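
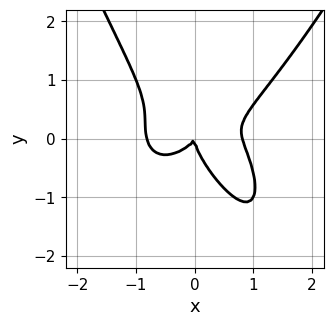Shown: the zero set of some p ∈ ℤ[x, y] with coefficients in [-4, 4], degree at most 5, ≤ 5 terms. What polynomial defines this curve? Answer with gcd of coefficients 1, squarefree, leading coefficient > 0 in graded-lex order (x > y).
3*x^4 - 3*x*y^2 - 3*y^3 - 2*x^2 + x*y

1. deg p = 4. A generic line meets the curve in up to 4 points.
2. From the visible intercepts: it crosses the y-axis at the gridline y = 0; it crosses the x-axis at the gridline x = 0.
3. Solving for integer coefficients yields p as stated.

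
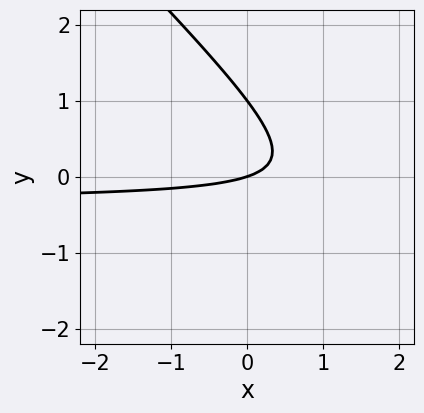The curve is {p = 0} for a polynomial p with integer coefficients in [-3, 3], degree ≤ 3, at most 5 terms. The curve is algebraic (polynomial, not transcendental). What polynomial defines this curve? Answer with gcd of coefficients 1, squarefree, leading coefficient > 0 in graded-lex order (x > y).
First, deg p = 2. The shape is more complex than any degree-1 curve.
Next, from the visible intercepts: among the integer gridlines, it crosses the y-axis at y ∈ {0, 1}; it meets the x-axis at x = 0 (among the integer gridlines).
Finally, solving for integer coefficients yields p as stated.

3*x*y + 3*y^2 + x - 3*y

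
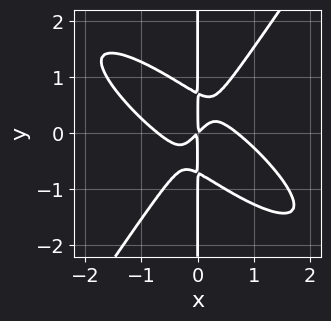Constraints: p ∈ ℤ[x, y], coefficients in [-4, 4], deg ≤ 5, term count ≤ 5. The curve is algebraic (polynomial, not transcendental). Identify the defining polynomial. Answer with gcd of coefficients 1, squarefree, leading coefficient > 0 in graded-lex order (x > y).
(a) The degree is 4 — a generic line meets the curve in up to 4 points.
(b) From the axis intercepts and sections: the visible y-axis segment lies entirely on the curve.
(c) Putting this together gives p.

2*x^4 + 3*x^3*y - 2*x*y^3 - x^2 + x*y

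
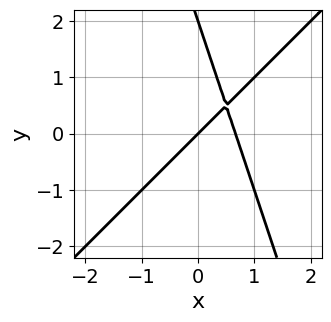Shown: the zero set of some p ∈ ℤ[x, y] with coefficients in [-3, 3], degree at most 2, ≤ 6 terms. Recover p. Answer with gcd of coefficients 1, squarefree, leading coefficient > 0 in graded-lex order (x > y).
3*x^2 - 2*x*y - y^2 - 2*x + 2*y

The degree is 2 — a generic line meets the curve in up to 2 points.
Against the integer gridlines: one x-axis crossing is at x = 0; the y-axis gridline crossings are at y ∈ {0, 2}.
Matching integer coefficients to the picture gives p.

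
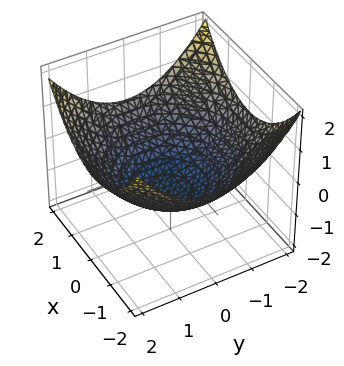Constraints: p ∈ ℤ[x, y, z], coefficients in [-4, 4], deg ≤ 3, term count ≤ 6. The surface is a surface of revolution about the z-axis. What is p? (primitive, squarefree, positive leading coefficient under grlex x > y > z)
x^2 + y^2 - 3*z - 3

First, degree: the shape is more complex than any degree-1 surface, so deg p = 2.
Next, symmetries: rotational symmetry about the z-axis ⇒ p depends on x, y only through x² + y².
Then, from the visible intercepts: one z-axis crossing is at z = -1; a circular section at z = 0 has radius between 1 and 2.
Finally, putting this together gives p.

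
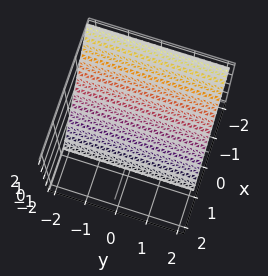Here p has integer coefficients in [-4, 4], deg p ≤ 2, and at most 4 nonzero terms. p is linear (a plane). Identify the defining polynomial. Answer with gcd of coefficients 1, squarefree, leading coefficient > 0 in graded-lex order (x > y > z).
1. Degree: every cross-section is a straight line — this is a plane, so deg p = 1.
2. From the axis intercepts and sections: it misses every integer gridline on the y-axis; it meets the z-axis at z = -1 (among the integer gridlines).
3. Putting this together gives p.

3*x + 2*z + 2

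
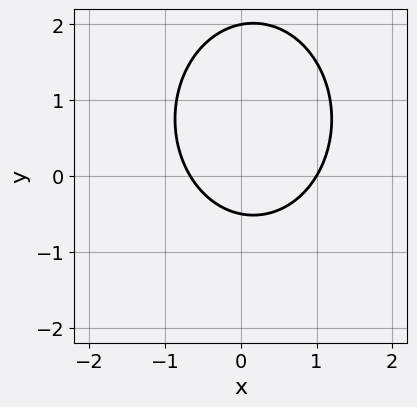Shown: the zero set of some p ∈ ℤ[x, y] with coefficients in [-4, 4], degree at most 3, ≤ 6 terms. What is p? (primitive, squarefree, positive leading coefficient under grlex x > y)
3*x^2 + 2*y^2 - x - 3*y - 2

(a) Degree: the shape is more complex than any degree-1 curve, so deg p = 2.
(b) Against the integer gridlines: one x-axis crossing is at x = 1; it crosses the y-axis at the gridline y = 2.
(c) These observations pin down the coefficients.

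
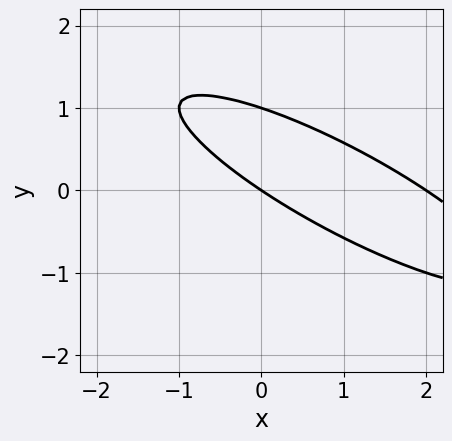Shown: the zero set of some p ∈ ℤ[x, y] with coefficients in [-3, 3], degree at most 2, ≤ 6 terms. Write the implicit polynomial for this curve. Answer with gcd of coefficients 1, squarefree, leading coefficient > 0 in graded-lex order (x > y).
x^2 + 3*x*y + 3*y^2 - 2*x - 3*y

(a) The degree is 2 — a generic line meets the curve in up to 2 points.
(b) From the visible intercepts: among the integer gridlines, it crosses the x-axis at x ∈ {0, 2}; the y-axis gridline crossings are at y ∈ {0, 1}.
(c) These observations pin down the coefficients.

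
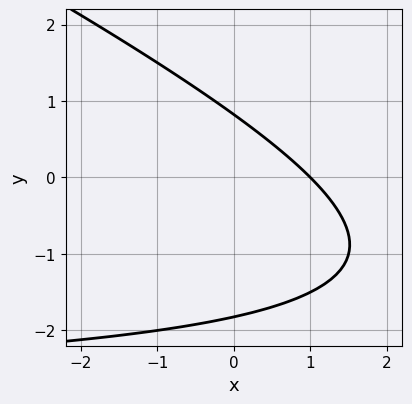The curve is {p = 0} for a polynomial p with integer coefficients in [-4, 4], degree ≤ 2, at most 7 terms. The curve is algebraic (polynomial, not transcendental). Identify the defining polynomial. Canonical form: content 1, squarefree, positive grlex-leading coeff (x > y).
x*y + 2*y^2 + 3*x + 2*y - 3

(a) Degree: no degree-1 curve has this shape, so deg p = 2.
(b) Observable constraints: it crosses the x-axis at the gridline x = 1.
(c) These observations pin down the coefficients.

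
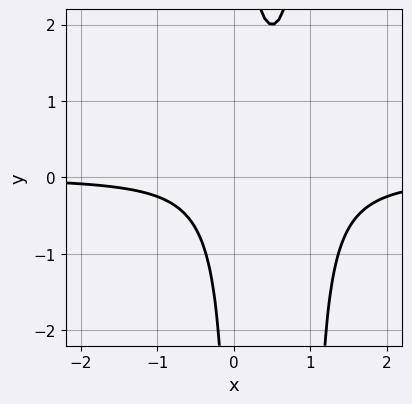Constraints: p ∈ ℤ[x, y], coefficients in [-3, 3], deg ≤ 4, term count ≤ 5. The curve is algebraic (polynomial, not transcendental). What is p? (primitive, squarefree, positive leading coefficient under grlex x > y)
2*x^2*y - 2*x*y + 1

1. deg p = 3. The shape is more complex than any degree-2 curve.
2. From the axis intercepts and sections: no y-intercept at any integer in the box; it misses every integer gridline on the x-axis.
3. The integer polynomial consistent with all of this is the stated p.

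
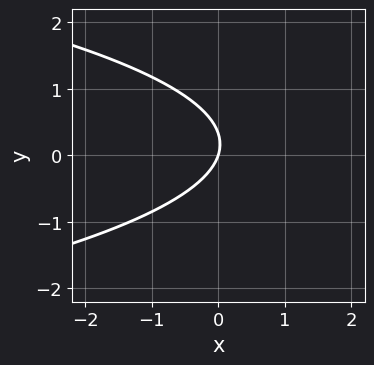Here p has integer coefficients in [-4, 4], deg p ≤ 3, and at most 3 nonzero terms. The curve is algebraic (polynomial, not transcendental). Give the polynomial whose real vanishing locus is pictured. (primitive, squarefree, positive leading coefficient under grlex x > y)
Degree: the shape is more complex than any degree-1 curve, so deg p = 2.
From the axis intercepts and sections: one y-axis crossing is at y = 0; it meets the x-axis at x = 0 (among the integer gridlines).
Together with the visible shape, these determine p as stated.

3*y^2 + 3*x - y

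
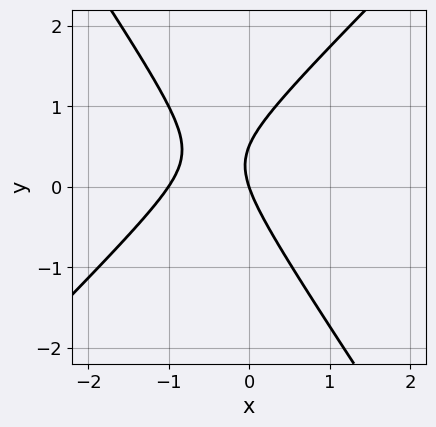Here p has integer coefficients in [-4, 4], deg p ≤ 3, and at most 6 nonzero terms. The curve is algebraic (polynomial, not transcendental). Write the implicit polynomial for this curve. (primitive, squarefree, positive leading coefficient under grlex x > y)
3*x^2 - x*y - 2*y^2 + 3*x + y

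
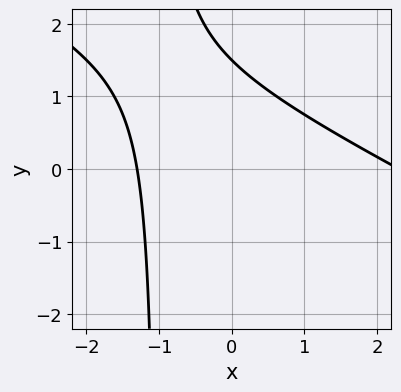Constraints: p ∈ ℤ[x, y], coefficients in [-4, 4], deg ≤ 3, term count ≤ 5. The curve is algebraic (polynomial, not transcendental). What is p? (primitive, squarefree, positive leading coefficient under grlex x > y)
First, degree: a generic line meets the curve in up to 2 points, so deg p = 2.
Finally, matching integer coefficients to the picture gives p.

x^2 + 2*x*y - x + 2*y - 3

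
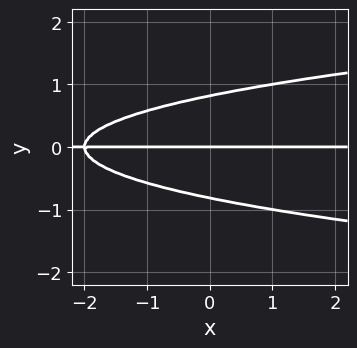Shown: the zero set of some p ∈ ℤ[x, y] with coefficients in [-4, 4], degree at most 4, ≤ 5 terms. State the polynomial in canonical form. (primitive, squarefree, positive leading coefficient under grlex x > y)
First, degree: the shape is more complex than any degree-2 curve, so deg p = 3.
Then, against the integer gridlines: one y-axis crossing is at y = 0; the visible x-axis segment lies entirely on the curve.
Finally, putting this together gives p.

3*y^3 - x*y - 2*y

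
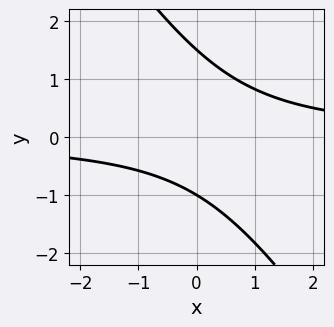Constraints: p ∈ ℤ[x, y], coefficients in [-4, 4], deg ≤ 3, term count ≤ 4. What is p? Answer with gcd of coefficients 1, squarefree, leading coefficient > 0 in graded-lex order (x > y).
3*x*y + 2*y^2 - y - 3

1. The degree is 2 — the shape is more complex than any degree-1 curve.
2. From the visible intercepts: it misses every integer gridline on the x-axis; it crosses the y-axis at the gridline y = -1.
3. Putting this together gives p.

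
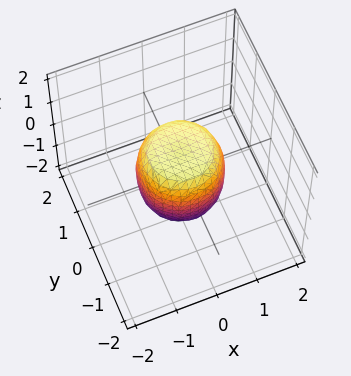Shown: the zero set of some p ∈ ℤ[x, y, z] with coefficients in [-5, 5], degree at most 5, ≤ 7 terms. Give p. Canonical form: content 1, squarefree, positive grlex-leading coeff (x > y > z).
(a) The degree is 4 — the shape is more complex than any degree-3 surface.
(b) Symmetries: rotational symmetry about the z-axis ⇒ p depends on x, y only through x² + y².
(c) From the axis intercepts and sections: the y-axis gridline crossings are at y ∈ {-1, 1}; a circular section at z = -1 has radius between 0 and 1; among the integer gridlines, it crosses the x-axis at x ∈ {-1, 1}.
(d) These observations pin down the coefficients.

2*x^4 + 4*x^2*y^2 + 2*y^4 - x^2 - y^2 + z^2 - 1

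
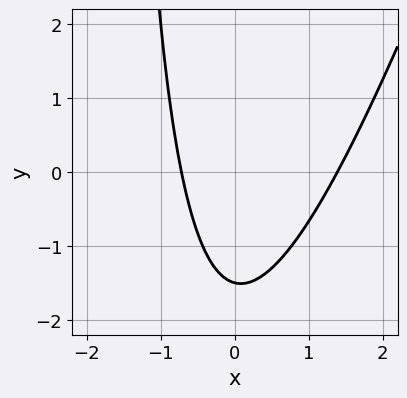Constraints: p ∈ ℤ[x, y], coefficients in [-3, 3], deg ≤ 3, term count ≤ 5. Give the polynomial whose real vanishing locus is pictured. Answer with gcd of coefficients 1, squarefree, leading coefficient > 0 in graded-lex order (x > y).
3*x^2 - x*y - 2*x - 2*y - 3

(a) Degree: the shape is more complex than any degree-1 curve, so deg p = 2.
(b) Solving for integer coefficients yields p as stated.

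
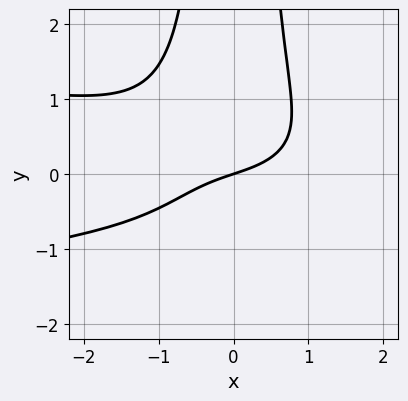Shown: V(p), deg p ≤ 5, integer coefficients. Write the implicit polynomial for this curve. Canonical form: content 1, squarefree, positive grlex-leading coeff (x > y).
1. Degree: the shape is more complex than any degree-3 curve, so deg p = 4.
2. Checking where it meets the axes: one x-axis crossing is at x = 0; it crosses the y-axis at the gridline y = 0.
3. Together with the visible shape, these determine p as stated.

3*x^2*y^2 + x^3 + x - 3*y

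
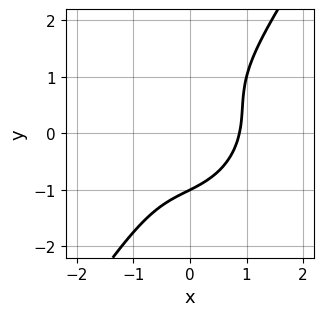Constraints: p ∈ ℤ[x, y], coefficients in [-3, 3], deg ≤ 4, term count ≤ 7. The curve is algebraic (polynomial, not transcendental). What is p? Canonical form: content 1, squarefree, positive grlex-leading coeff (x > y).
3*x^3 - 2*x^2*y + 3*x*y^2 - 2*y^3 - 2

Degree: a generic line meets the curve in up to 3 points, so deg p = 3.
Checking where it meets the axes: one y-axis crossing is at y = -1.
These observations pin down the coefficients.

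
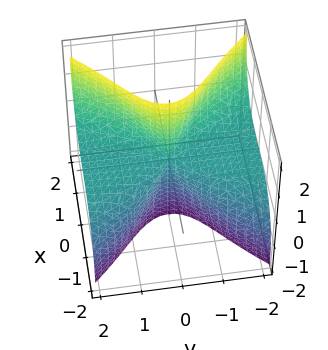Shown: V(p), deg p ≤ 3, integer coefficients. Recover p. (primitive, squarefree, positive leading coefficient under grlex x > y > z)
2*x^3 + 2*x*z^2 - 3*y^2*z

First, degree: a generic line meets the surface in up to 3 points, so deg p = 3.
Then, observable constraints: the visible y-axis segment lies entirely on the surface; it crosses the x-axis at the gridline x = 0; the visible z-axis segment lies entirely on the surface.
Finally, putting this together gives p.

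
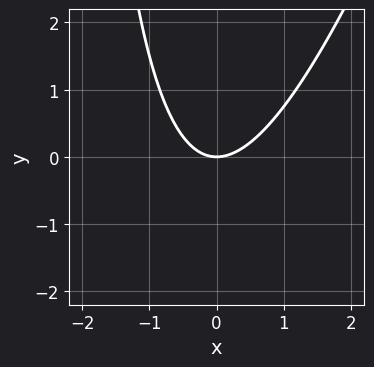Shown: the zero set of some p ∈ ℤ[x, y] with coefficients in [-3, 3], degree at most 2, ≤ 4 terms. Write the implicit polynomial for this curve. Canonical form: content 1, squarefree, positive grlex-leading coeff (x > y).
First, degree: the shape is more complex than any degree-1 curve, so deg p = 2.
Next, from the visible intercepts: it meets the x-axis at x = 0 (among the integer gridlines); one y-axis crossing is at y = 0.
Finally, these observations pin down the coefficients.

3*x^2 - x*y - 3*y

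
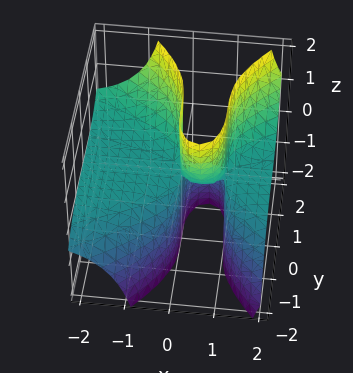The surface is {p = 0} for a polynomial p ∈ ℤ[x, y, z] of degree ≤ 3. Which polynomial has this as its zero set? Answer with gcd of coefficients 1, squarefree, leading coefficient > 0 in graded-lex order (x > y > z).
3*x^2*z - y^3 - 3*x*z

(a) deg p = 3.
(b) From the visible intercepts: one y-axis crossing is at y = 0; every point of the z-axis in the box is on the surface; the visible x-axis segment lies entirely on the surface.
(c) Solving for integer coefficients yields p as stated.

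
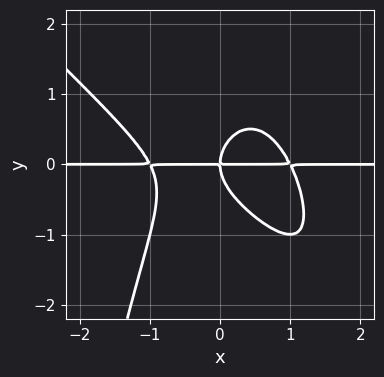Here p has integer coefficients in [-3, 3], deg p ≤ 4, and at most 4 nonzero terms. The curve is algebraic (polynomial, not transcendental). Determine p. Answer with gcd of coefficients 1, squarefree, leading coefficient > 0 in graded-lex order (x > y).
x^3*y + x^2*y^2 + y^3 - x*y

1. The degree is 4 — a generic line meets the curve in up to 4 points.
2. Against the integer gridlines: the visible x-axis segment lies entirely on the curve; one y-axis crossing is at y = 0.
3. Assembling these constraints gives the stated polynomial.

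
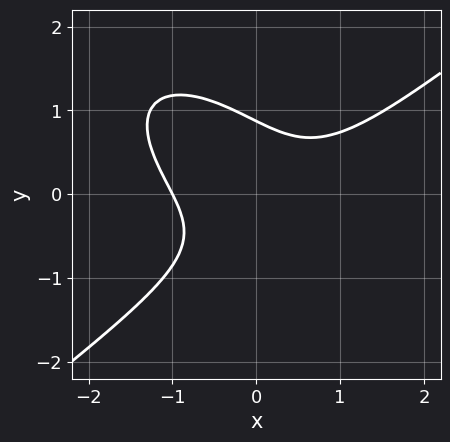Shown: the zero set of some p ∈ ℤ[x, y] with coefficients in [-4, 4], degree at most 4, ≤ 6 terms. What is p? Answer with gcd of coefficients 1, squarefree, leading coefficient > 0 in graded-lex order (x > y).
The degree is 3 — a generic line meets the curve in up to 3 points.
Checking where it meets the axes: one x-axis crossing is at x = -1.
The integer polynomial consistent with all of this is the stated p.

2*x^3 - x*y^2 - 3*y^3 - 3*x*y + 2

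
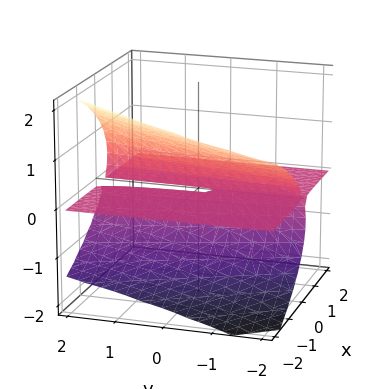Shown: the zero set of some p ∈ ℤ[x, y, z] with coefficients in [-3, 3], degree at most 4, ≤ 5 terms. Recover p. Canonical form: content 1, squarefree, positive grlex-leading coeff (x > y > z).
y*z^2 - 2*z^3 - 3*x*z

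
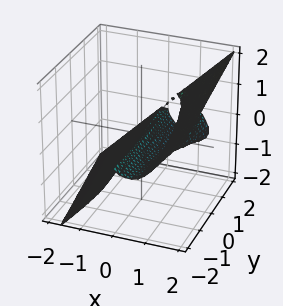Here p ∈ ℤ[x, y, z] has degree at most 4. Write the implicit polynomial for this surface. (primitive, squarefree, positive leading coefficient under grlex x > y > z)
2*x^3 + x*y*z - 2*z^3 - 2*x^2

1. deg p = 3. A generic line meets the surface in up to 3 points.
2. From the axis intercepts and sections: among the integer gridlines, it crosses the x-axis at x ∈ {0, 1}; the visible y-axis segment lies entirely on the surface; it meets the z-axis at z = 0 (among the integer gridlines).
3. Putting this together gives p.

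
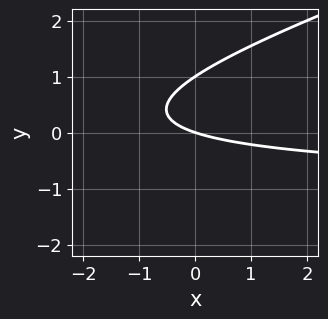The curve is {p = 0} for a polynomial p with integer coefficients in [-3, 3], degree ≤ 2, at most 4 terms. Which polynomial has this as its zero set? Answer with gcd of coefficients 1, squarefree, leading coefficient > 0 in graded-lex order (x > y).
First, degree: a generic line meets the curve in up to 2 points, so deg p = 2.
Next, against the integer gridlines: it crosses the x-axis at the gridline x = 0; among the integer gridlines, it crosses the y-axis at y ∈ {0, 1}.
Finally, solving for integer coefficients yields p as stated.

x*y - 3*y^2 + x + 3*y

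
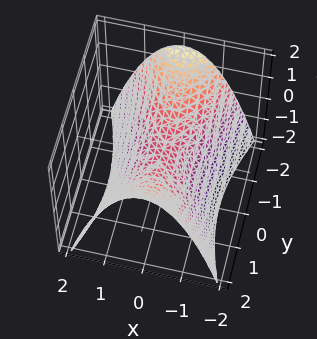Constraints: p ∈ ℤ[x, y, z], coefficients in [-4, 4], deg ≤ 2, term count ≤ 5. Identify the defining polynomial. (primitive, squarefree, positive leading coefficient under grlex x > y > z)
3*x^2 - y^2 + 3*z

Degree: a saddle surface; a quadric, so deg p = 2.
Symmetries: mirror symmetry x ↦ −x ⇒ only even powers of x; it's symmetric under y → −y, forcing even powers of y.
Against the integer gridlines: one z-axis crossing is at z = 0; it crosses the y-axis at the gridline y = 0; it meets the x-axis at x = 0 (among the integer gridlines).
The integer polynomial consistent with all of this is the stated p.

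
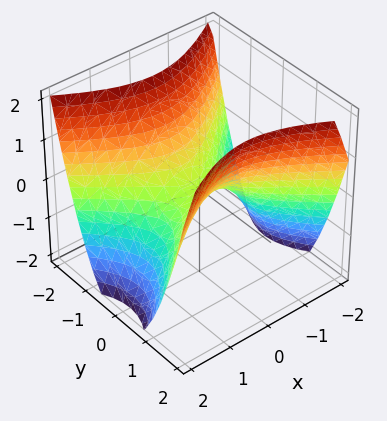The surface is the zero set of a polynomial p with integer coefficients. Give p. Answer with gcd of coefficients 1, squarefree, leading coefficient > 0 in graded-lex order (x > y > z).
First, degree: a saddle surface; a quadric, so deg p = 2.
Then, symmetries: mirror symmetry y ↦ −y ⇒ only even powers of y; the x ↦ −x reflection is a symmetry, so x appears only in even powers.
Next, against the integer gridlines: one y-axis crossing is at y = 0; one z-axis crossing is at z = 0; it meets the x-axis at x = 0 (among the integer gridlines).
Finally, solving for integer coefficients yields p as stated.

2*x^2 - 3*y^2 + 3*z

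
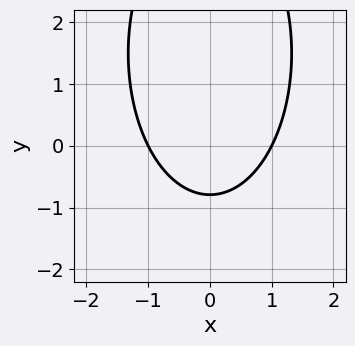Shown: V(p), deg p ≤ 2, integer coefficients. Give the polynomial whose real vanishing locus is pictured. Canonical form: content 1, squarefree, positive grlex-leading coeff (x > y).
First, degree: the shape is more complex than any degree-1 curve, so deg p = 2.
Next, symmetries: mirror symmetry x ↦ −x ⇒ only even powers of x.
Next, against the integer gridlines: the x-axis gridline crossings are at x ∈ {-1, 1}.
Finally, the integer polynomial consistent with all of this is the stated p.

3*x^2 + y^2 - 3*y - 3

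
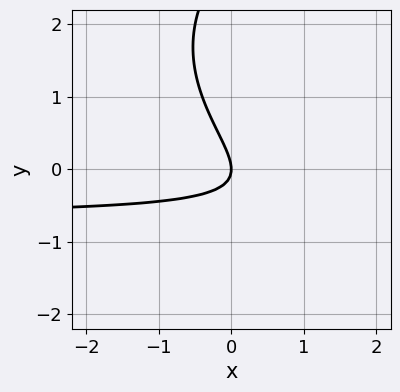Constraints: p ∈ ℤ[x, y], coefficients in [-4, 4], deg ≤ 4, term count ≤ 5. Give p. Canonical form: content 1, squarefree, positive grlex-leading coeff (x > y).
y^3 - 3*x*y - 3*y^2 - 2*x

First, degree: no degree-2 curve has this shape, so deg p = 3.
Then, from the axis intercepts and sections: it meets the x-axis at x = 0 (among the integer gridlines); one y-axis crossing is at y = 0.
Finally, the integer polynomial consistent with all of this is the stated p.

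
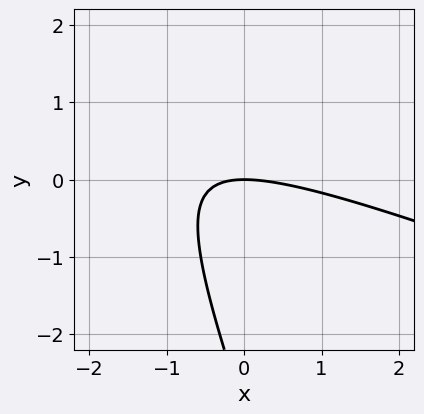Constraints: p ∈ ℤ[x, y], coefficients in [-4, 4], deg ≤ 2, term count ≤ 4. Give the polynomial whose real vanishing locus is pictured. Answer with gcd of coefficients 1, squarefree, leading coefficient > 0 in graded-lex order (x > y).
(a) The degree is 2 — no degree-1 curve has this shape.
(b) Checking where it meets the axes: one y-axis crossing is at y = 0; one x-axis crossing is at x = 0.
(c) These observations pin down the coefficients.

x^2 + 3*x*y + y^2 + 3*y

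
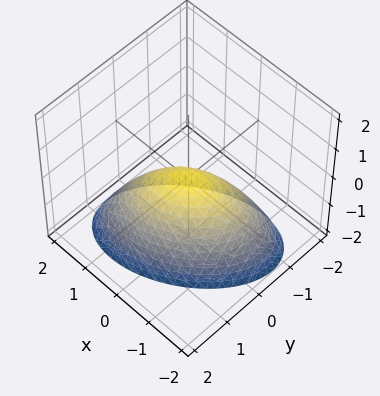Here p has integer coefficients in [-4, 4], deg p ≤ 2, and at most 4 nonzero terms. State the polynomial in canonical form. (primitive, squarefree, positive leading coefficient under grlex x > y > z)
(a) Degree: no degree-1 surface has this shape, so deg p = 2.
(b) Checking where it meets the axes: it meets the y-axis at y = 0 (among the integer gridlines); one x-axis crossing is at x = 0; one z-axis crossing is at z = 0.
(c) Solving for integer coefficients yields p as stated.

2*x^2 - 2*x*y + 3*y^2 + 3*z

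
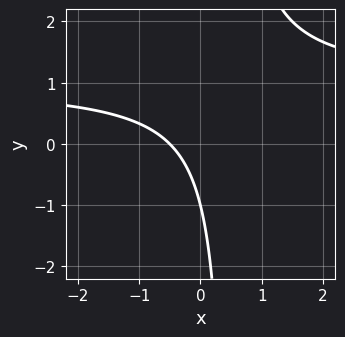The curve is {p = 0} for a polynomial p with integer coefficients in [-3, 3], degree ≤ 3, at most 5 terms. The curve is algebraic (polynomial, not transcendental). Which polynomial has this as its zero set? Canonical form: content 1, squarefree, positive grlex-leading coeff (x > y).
2*x*y - 2*x - y - 1

deg p = 2. The shape is more complex than any degree-1 curve.
Reading off the gridlines: one y-axis crossing is at y = -1.
Assembling these constraints gives the stated polynomial.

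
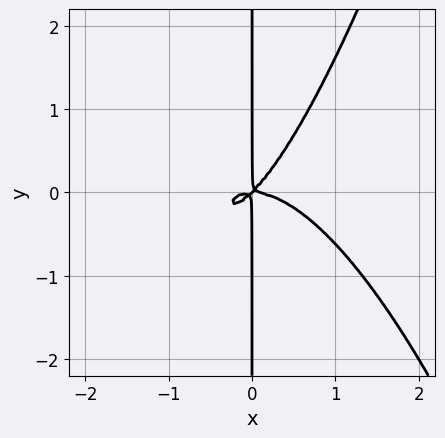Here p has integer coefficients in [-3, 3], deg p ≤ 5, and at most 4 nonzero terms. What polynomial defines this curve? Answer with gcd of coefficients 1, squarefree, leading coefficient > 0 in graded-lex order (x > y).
x^4 + x^2*y - x*y^2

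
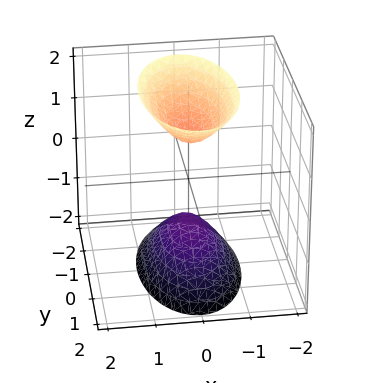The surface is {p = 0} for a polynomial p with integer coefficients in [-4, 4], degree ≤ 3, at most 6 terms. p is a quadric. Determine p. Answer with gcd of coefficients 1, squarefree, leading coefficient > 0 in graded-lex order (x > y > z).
First, there are 2 components.
Then, deg p = 2.
Next, symmetries: it's symmetric under y → −y, forcing even powers of y; it's symmetric under x → −x, forcing even powers of x; the z ↦ −z reflection is a symmetry, so z appears only in even powers.
Then, against the integer gridlines: the surface avoids every integer x-axis point in the box; the surface avoids every integer y-axis point in the box; the z-axis gridline crossings are at z ∈ {-1, 1}.
Finally, the integer polynomial consistent with all of this is the stated p.

3*x^2 + y^2 - z^2 + 1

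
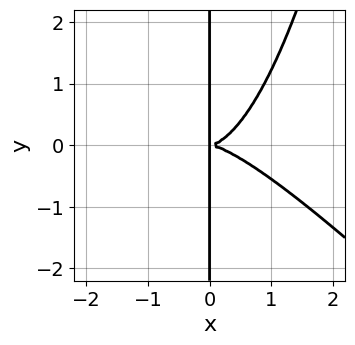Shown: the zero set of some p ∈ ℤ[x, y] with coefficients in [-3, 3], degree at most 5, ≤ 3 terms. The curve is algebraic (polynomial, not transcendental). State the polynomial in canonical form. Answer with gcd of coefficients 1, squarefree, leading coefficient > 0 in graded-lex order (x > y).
2*x^4 + 2*x^3*y - 3*x*y^2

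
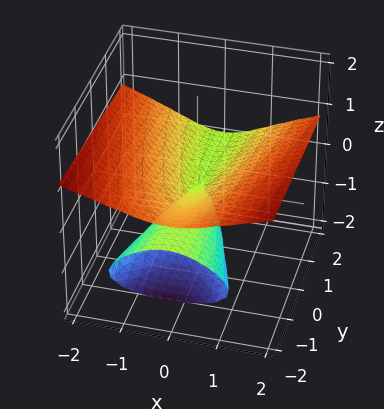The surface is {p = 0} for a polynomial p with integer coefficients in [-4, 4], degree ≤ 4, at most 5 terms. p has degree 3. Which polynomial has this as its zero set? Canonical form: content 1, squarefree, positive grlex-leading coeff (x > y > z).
First, the degree is 3 — a generic line meets the surface in up to 3 points.
Then, from the visible intercepts: it crosses the z-axis at the gridline z = 0; it meets the x-axis at x = 0 (among the integer gridlines); the visible y-axis segment lies entirely on the surface.
Finally, solving for integer coefficients yields p as stated.

3*z^3 - x^2 + y*z + 2*z^2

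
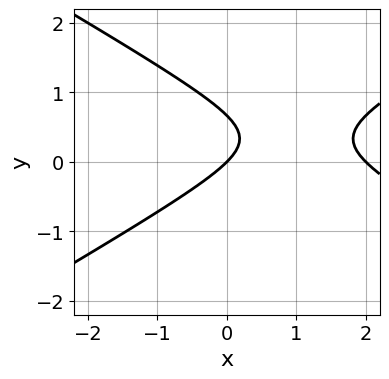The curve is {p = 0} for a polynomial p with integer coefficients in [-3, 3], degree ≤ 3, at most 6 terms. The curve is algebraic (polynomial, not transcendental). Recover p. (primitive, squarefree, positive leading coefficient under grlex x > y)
First, deg p = 2. The shape is more complex than any degree-1 curve.
Next, against the integer gridlines: one y-axis crossing is at y = 0; the x-axis gridline crossings are at x ∈ {0, 2}.
Finally, together with the visible shape, these determine p as stated.

x^2 - 3*y^2 - 2*x + 2*y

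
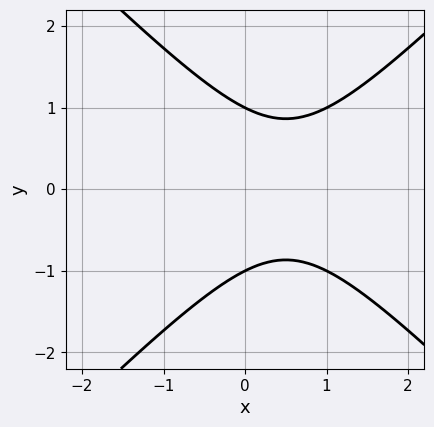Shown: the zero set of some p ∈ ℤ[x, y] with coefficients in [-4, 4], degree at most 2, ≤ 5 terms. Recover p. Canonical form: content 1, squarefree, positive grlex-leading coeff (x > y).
x^2 - y^2 - x + 1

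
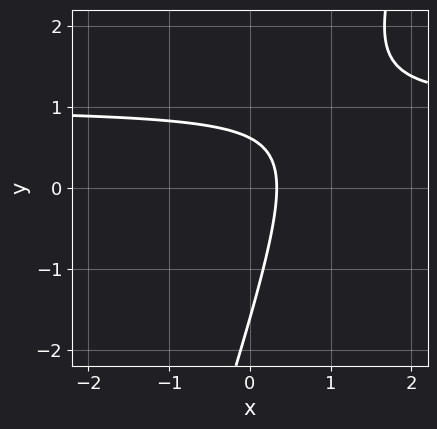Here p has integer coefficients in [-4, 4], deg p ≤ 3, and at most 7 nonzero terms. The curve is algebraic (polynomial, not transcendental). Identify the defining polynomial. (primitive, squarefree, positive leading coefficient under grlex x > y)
3*x*y - y^2 - 3*x - y + 1

First, the degree is 2 — a generic line meets the curve in up to 2 points.
Finally, putting this together gives p.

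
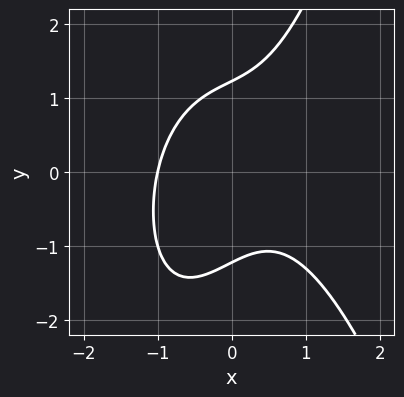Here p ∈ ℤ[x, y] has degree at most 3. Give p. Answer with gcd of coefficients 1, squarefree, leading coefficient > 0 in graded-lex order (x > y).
(a) deg p = 3. The shape is more complex than any degree-2 curve.
(b) From the visible intercepts: it meets the x-axis at x = -1 (among the integer gridlines).
(c) Fitting integer coefficients to these (and the overall shape) gives p.

3*x^3 + 2*x*y - 2*y^2 + 3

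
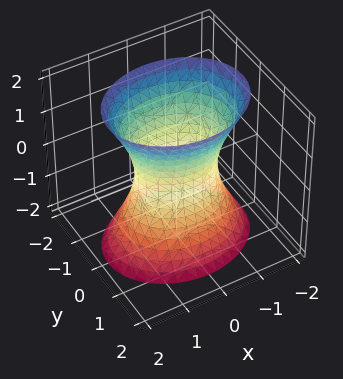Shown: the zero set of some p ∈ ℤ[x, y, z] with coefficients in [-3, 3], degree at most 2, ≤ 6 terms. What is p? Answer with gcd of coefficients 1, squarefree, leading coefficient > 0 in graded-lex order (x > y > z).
First, deg p = 2. One connected sheet with a waist; a quadric.
Next, symmetries: it's symmetric under x → −x, forcing even powers of x; the z ↦ −z reflection is a symmetry, so z appears only in even powers; mirror symmetry y ↦ −y ⇒ only even powers of y.
Then, checking where it meets the axes: it misses every integer gridline on the z-axis; the x-axis gridline crossings are at x ∈ {-1, 1}.
Finally, matching integer coefficients to the picture gives p.

2*x^2 + 3*y^2 - z^2 - 2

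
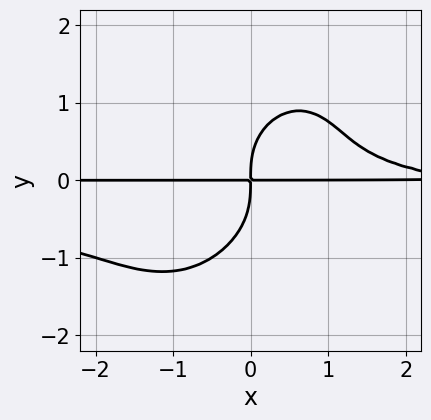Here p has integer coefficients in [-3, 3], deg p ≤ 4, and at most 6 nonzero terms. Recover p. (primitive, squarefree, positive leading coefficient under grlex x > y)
3*x^2*y^2 - 2*x*y^3 + 2*y^4 + x^2*y - 3*x*y

deg p = 4. The shape is more complex than any degree-3 curve.
From the axis intercepts and sections: the visible x-axis segment lies entirely on the curve.
Matching integer coefficients to the picture gives p.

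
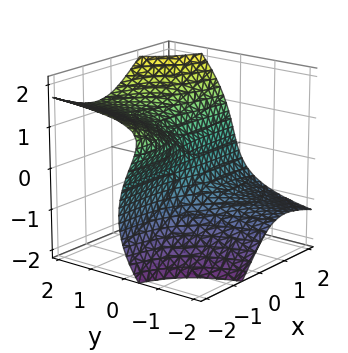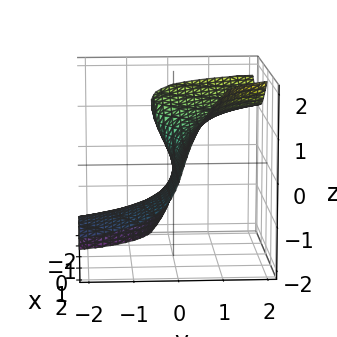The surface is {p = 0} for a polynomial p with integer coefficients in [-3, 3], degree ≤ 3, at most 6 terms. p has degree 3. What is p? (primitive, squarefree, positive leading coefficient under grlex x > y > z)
deg p = 3. No degree-2 surface has this shape.
Against the integer gridlines: it meets the z-axis at z = 0 (among the integer gridlines); one y-axis crossing is at y = 0.
Matching integer coefficients to the picture gives p. Check: (-1, 0, 0) on the x-axis lies on the surface, and p(-1, 0, 0) = 0. ✓

2*x^2*y + 3*x*y*z - 2*z^3 - 2*x*z + 3*y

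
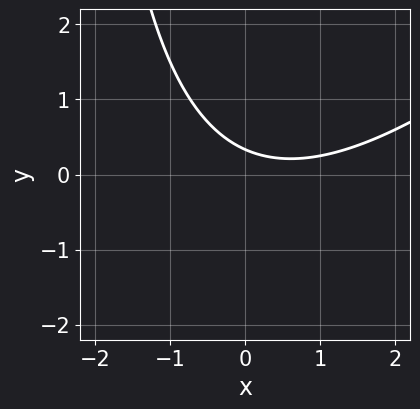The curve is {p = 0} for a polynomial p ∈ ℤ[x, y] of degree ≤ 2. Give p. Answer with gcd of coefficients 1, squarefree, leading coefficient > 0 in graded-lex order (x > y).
x^2 - x*y - x - 3*y + 1

First, degree: a generic line meets the curve in up to 2 points, so deg p = 2.
Next, checking where it meets the axes: no x-intercept at any integer in the box.
Finally, matching integer coefficients to the picture gives p.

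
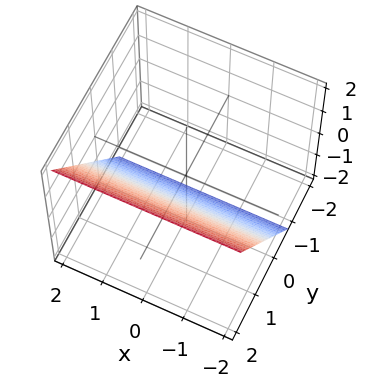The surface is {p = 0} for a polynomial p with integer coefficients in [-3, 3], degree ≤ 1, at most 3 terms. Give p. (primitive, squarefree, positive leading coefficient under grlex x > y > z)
3*y - 2*z - 2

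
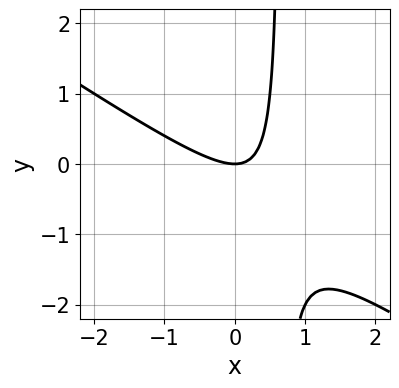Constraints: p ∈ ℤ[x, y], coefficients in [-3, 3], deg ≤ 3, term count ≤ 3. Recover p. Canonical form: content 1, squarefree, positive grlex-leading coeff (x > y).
2*x^2 + 3*x*y - 2*y

1. deg p = 2. No degree-1 curve has this shape.
2. Against the integer gridlines: one x-axis crossing is at x = 0; it meets the y-axis at y = 0 (among the integer gridlines).
3. These observations pin down the coefficients.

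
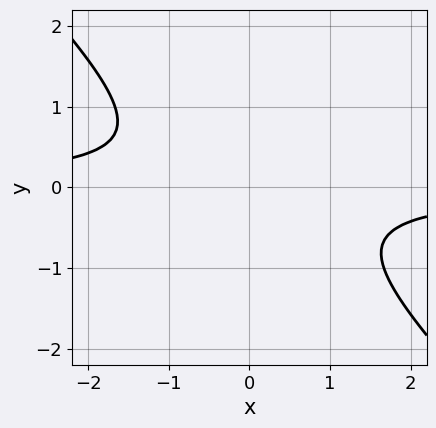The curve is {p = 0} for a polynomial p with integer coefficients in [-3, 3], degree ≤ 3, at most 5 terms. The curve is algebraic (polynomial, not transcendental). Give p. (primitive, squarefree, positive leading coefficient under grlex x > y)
3*x*y + 3*y^2 + 2

The degree is 2 — no degree-1 curve has this shape.
Against the integer gridlines: no y-intercept at any integer in the box; it misses every integer gridline on the x-axis.
Together with the visible shape, these determine p as stated.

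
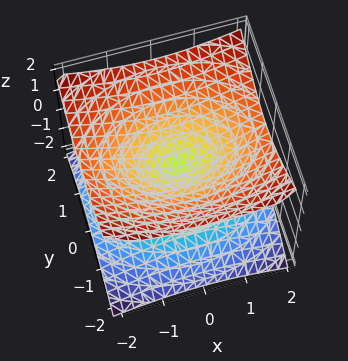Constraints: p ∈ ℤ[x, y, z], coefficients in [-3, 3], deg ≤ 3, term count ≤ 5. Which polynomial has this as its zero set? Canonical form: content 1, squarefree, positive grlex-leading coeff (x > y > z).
x^2 + 2*y^2 - 3*z^2

1. Degree: two nappes meeting at a single point; a quadric, so deg p = 2.
2. Symmetries: mirror symmetry x ↦ −x ⇒ only even powers of x; it's symmetric under z → −z, forcing even powers of z; it's symmetric under y → −y, forcing even powers of y.
3. From the visible intercepts: one y-axis crossing is at y = 0; it meets the x-axis at x = 0 (among the integer gridlines); one z-axis crossing is at z = 0.
4. Assembling these constraints gives the stated polynomial.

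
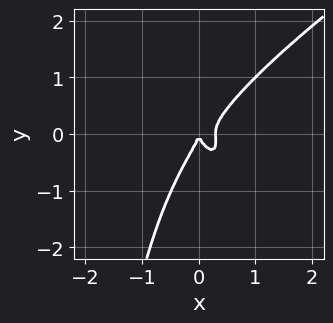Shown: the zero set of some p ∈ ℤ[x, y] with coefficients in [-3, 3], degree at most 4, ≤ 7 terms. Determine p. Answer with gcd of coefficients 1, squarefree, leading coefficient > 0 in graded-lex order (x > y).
The degree is 4 — a generic line meets the curve in up to 4 points.
Reading off the gridlines: one x-axis crossing is at x = 0; it meets the y-axis at y = 0 (among the integer gridlines).
Putting this together gives p.

x^4 - 2*x^2*y^2 + 3*x^3 - y^3 - x^2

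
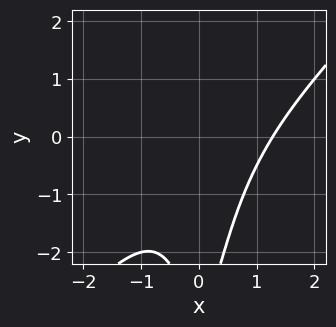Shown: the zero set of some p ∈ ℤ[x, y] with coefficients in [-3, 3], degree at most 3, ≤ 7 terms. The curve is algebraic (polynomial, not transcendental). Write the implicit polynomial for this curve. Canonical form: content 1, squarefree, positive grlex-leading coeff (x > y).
First, the degree is 3 — a generic line meets the curve in up to 3 points.
Then, from the axis intercepts and sections: no y-intercept at any integer in the box.
Finally, fitting integer coefficients to these (and the overall shape) gives p.

3*x^3 - 3*x^2*y - 2*x^2 - y - 3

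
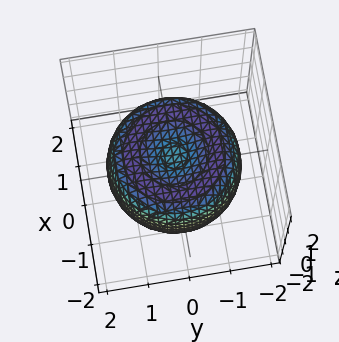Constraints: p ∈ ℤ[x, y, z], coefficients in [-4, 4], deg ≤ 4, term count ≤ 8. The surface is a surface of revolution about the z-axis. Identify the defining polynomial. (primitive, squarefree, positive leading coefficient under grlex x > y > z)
x^4 + 2*x^2*y^2 + y^4 - 2*x^2 - 2*y^2 + 2*z^2 - 1

1. deg p = 4. The shape is more complex than any degree-3 surface.
2. Symmetry: the surface is invariant under rotation about z: p = q(x² + y², z).
3. Reading off the gridlines: a circular section at z = 0 has radius between 1 and 2.
4. Putting this together gives p.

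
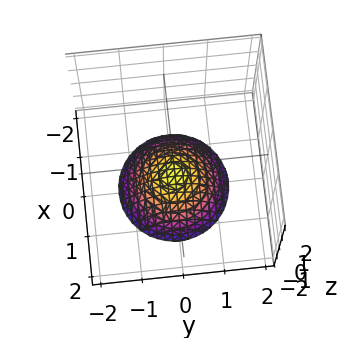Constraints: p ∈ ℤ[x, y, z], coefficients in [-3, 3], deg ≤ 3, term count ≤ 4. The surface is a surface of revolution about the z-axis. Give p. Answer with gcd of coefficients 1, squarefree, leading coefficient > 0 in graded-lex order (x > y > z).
2*x^2 + 2*y^2 + 3*z + 3

deg p = 2.
Symmetry: the z-axis is an axis of rotation, so x and y enter only as x² + y².
From the axis intercepts and sections: it meets the z-axis at z = -1 (among the integer gridlines); no y-intercept at any integer in the box; no x-intercept at any integer in the box; a circular section at z = -2 has radius between 1 and 2.
Assembling these constraints gives the stated polynomial.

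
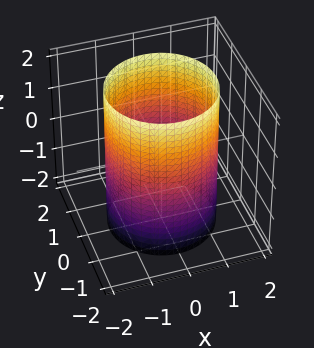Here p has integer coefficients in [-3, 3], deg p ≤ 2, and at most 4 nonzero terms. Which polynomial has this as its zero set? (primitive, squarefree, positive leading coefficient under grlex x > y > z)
x^2 + y^2 - 2

The degree is 2 — constant cross-section along one axis; a quadric.
Symmetry: the z-axis is an axis of rotation, so x and y enter only as x² + y²; mirror symmetry z ↦ −z ⇒ only even powers of z.
Observable constraints: it misses every integer gridline on the z-axis; a circular section at z = -1 has radius between 1 and 2.
Fitting integer coefficients to these (and the overall shape) gives p.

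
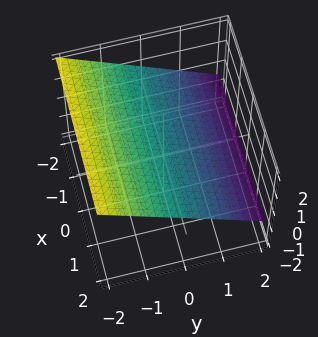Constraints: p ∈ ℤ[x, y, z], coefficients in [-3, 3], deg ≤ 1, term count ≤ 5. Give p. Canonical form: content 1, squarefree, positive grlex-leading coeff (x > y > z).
1. deg p = 1.
2. Reading off the gridlines: it misses every integer gridline on the x-axis; it meets the y-axis at y = 1 (among the integer gridlines).
3. Putting this together gives p.

2*y + 3*z - 2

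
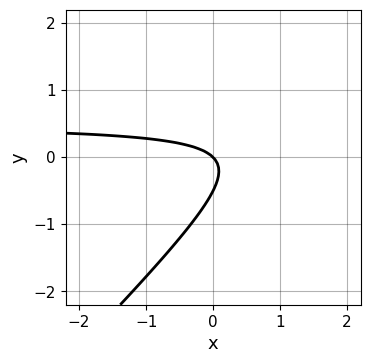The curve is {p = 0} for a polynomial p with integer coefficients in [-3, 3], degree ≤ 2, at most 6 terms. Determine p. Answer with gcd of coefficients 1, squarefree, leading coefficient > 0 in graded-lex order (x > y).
(a) deg p = 2. No degree-1 curve has this shape.
(b) From the visible intercepts: it crosses the x-axis at the gridline x = 0; it meets the y-axis at y = 0 (among the integer gridlines).
(c) The integer polynomial consistent with all of this is the stated p.

2*x*y - 2*y^2 - x - y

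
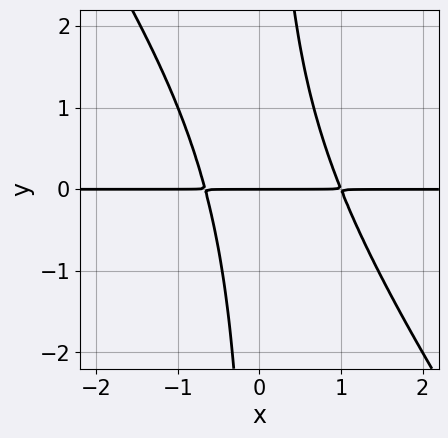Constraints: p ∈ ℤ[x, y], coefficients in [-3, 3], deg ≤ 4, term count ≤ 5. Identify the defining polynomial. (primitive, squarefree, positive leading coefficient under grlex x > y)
3*x^2*y + 2*x*y^2 - x*y - 2*y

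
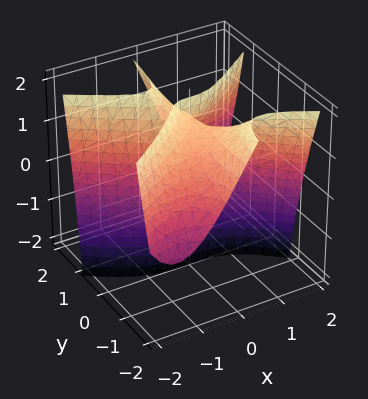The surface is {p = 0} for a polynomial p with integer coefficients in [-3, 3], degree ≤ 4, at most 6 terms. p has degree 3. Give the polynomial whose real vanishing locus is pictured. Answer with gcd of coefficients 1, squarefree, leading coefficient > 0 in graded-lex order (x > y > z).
(a) The degree is 3 — the shape is more complex than any degree-2 surface.
(b) Observable constraints: every point of the z-axis in the box is on the surface; one y-axis crossing is at y = 0; one x-axis crossing is at x = 0.
(c) The integer polynomial consistent with all of this is the stated p.

x^3 - 2*x*y^2 - x*y - 2*y*z + 3*y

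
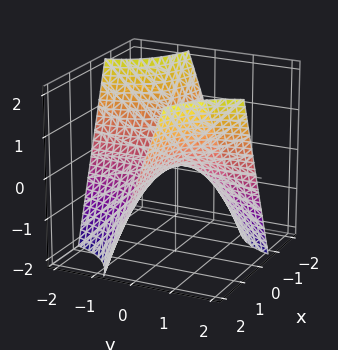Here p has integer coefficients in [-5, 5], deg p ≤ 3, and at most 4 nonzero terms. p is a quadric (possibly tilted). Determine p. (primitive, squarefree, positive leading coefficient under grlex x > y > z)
1. Degree: the shape is more complex than any degree-1 surface, so deg p = 2.
2. From the axis intercepts and sections: the visible x-axis segment lies entirely on the surface; one z-axis crossing is at z = 0; the visible y-axis segment lies entirely on the surface.
3. Matching integer coefficients to the picture gives p.

4*x*y - 3*z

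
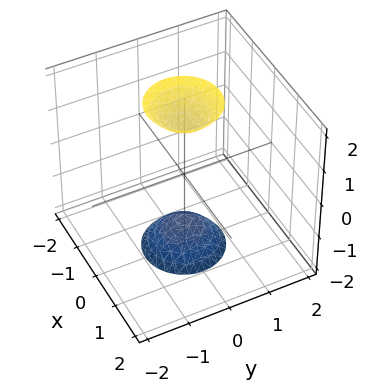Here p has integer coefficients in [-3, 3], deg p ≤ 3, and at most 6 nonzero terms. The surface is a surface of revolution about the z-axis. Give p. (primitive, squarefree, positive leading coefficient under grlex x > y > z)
3*x^2 + 3*y^2 - z^2 + 2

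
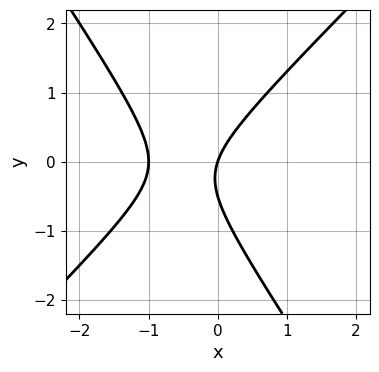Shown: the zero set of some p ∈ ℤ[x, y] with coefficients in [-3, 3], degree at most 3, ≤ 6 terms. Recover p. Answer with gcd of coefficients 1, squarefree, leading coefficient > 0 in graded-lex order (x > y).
3*x^2 - x*y - 2*y^2 + 3*x - y

(a) Degree: the shape is more complex than any degree-1 curve, so deg p = 2.
(b) From the axis intercepts and sections: the x-axis gridline crossings are at x ∈ {-1, 0}; one y-axis crossing is at y = 0.
(c) The integer polynomial consistent with all of this is the stated p.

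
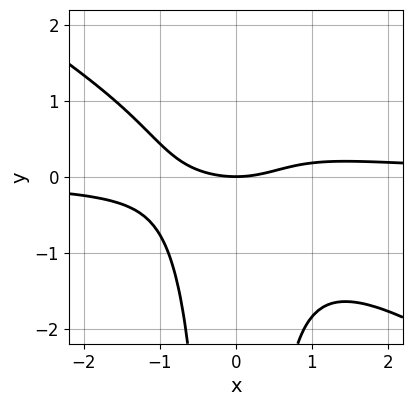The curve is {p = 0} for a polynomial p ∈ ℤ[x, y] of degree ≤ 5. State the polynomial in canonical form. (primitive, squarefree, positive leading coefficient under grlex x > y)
2*x^3*y + 3*x^2*y^2 - x^2 + 3*y

1. Degree: the shape is more complex than any degree-3 curve, so deg p = 4.
2. From the axis intercepts and sections: it meets the y-axis at y = 0 (among the integer gridlines); one x-axis crossing is at x = 0.
3. Fitting integer coefficients to these (and the overall shape) gives p.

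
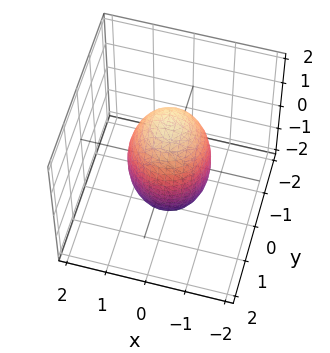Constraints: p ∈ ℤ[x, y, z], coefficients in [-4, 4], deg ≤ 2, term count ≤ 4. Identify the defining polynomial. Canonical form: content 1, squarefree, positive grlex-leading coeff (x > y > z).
First, degree: the shape is more complex than any degree-1 surface, so deg p = 2.
Then, symmetry: the z-axis is an axis of rotation, so x and y enter only as x² + y².
Next, from the axis intercepts and sections: the x-axis gridline crossings are at x ∈ {-1, 1}; the y-axis gridline crossings are at y ∈ {-1, 1}; a circular section at z = -1 has radius between 0 and 1.
Finally, putting this together gives p.

3*x^2 + 3*y^2 + z^2 - 3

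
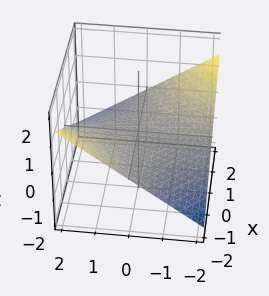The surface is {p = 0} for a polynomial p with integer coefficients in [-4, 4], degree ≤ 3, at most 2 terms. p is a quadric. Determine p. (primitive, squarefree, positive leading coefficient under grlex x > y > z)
1. Degree: a saddle surface; a quadric, so deg p = 2.
2. From the axis intercepts and sections: it meets the z-axis at z = 0 (among the integer gridlines); every point of the y-axis in the box is on the surface; every point of the x-axis in the box is on the surface.
3. Putting this together gives p.

x*y + 3*z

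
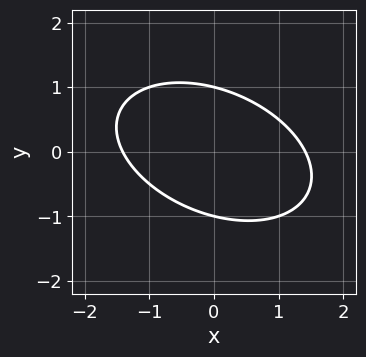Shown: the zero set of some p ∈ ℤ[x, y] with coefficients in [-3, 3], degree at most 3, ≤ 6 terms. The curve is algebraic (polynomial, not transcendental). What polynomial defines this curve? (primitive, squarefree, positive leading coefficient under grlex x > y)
Degree: no degree-1 curve has this shape, so deg p = 2.
From the axis intercepts and sections: among the integer gridlines, it crosses the y-axis at y ∈ {-1, 1}.
Putting this together gives p.

x^2 + x*y + 2*y^2 - 2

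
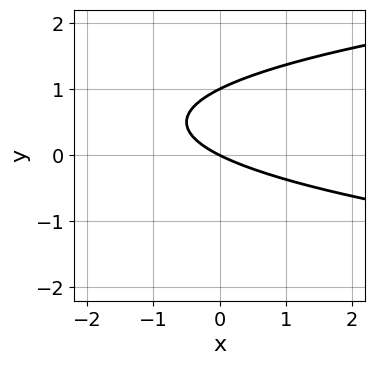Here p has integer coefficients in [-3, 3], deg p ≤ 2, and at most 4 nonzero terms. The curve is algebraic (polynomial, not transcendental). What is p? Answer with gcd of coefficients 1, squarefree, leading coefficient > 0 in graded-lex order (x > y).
2*y^2 - x - 2*y

First, the degree is 2 — no degree-1 curve has this shape.
Then, from the visible intercepts: the y-axis gridline crossings are at y ∈ {0, 1}; it crosses the x-axis at the gridline x = 0.
Finally, matching integer coefficients to the picture gives p.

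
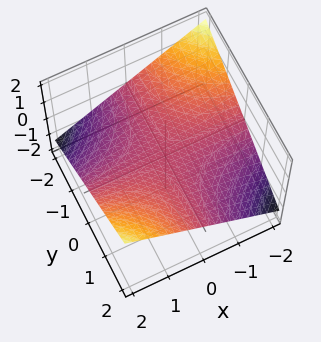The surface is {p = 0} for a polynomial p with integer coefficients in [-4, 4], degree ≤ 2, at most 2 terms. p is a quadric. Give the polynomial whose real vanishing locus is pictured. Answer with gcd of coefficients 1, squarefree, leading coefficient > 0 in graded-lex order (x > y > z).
First, the degree is 2 — a hyperbolic paraboloid; a quadric.
Next, observable constraints: every point of the x-axis in the box is on the surface; one z-axis crossing is at z = 0; every point of the y-axis in the box is on the surface.
Finally, putting this together gives p.

x*y - 3*z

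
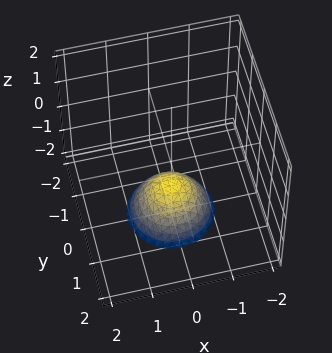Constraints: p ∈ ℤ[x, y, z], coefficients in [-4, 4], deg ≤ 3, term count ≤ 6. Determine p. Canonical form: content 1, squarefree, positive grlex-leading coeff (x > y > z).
x^2 + y^2 + z + 1

First, degree: no degree-1 surface has this shape, so deg p = 2.
Next, symmetries: the z-axis is an axis of rotation, so x and y enter only as x² + y².
Then, reading off the gridlines: the surface avoids every integer y-axis point in the box; it meets the z-axis at z = -1 (among the integer gridlines); a circular section at z = -2 has radius exactly 1.
Finally, putting this together gives p.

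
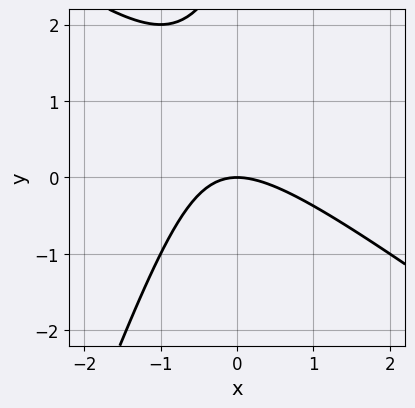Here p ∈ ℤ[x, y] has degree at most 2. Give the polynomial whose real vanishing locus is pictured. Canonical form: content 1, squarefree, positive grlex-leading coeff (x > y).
2*x^2 + 2*x*y - y^2 + 3*y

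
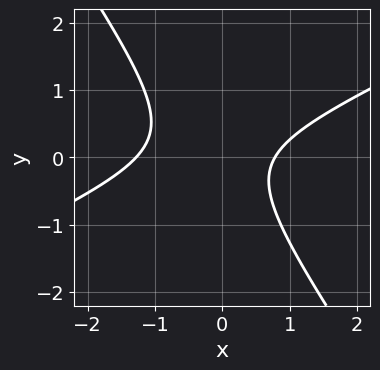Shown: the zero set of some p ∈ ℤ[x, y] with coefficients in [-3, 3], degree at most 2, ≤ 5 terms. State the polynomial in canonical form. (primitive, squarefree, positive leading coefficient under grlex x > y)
2*x^2 - 3*x*y - 3*y^2 + x - 2

The degree is 2 — no degree-1 curve has this shape.
Checking where it meets the axes: no y-intercept at any integer in the box.
Assembling these constraints gives the stated polynomial.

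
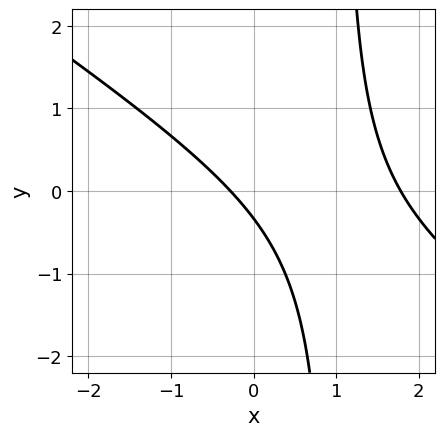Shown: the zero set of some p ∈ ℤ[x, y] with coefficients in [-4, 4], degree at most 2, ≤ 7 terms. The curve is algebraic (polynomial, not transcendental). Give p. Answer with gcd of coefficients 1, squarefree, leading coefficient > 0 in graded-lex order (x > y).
2*x^2 + 3*x*y - 3*x - 3*y - 1

First, the degree is 2 — no degree-1 curve has this shape.
Finally, the integer polynomial consistent with all of this is the stated p.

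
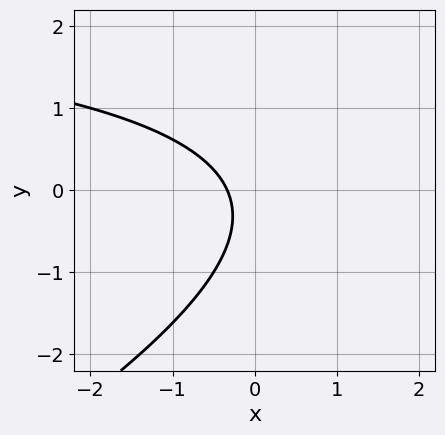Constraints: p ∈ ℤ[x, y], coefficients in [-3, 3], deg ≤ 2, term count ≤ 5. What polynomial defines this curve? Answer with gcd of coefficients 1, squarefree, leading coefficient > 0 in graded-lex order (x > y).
x*y - 2*y^2 - 3*x - y - 1

First, deg p = 2. A generic line meets the curve in up to 2 points.
Then, checking where it meets the axes: it misses every integer gridline on the y-axis.
Finally, fitting integer coefficients to these (and the overall shape) gives p.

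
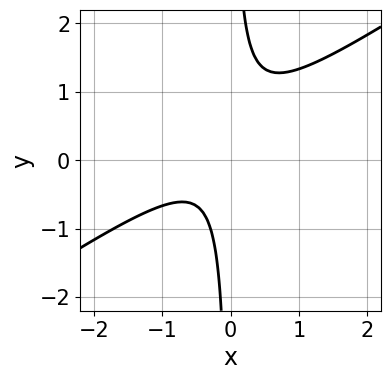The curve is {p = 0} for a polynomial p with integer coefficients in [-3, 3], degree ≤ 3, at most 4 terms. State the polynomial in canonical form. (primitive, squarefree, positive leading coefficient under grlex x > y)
2*x^2 - 3*x*y + x + 1

First, deg p = 2. A generic line meets the curve in up to 2 points.
Next, against the integer gridlines: the curve avoids every integer x-axis point in the box; no y-intercept at any integer in the box.
Finally, matching integer coefficients to the picture gives p.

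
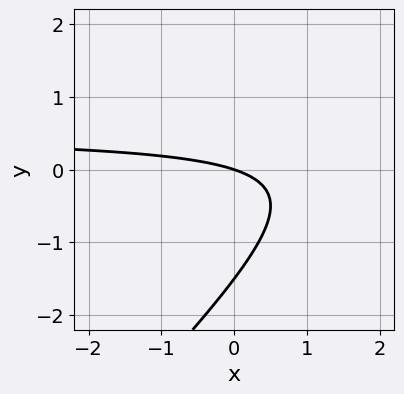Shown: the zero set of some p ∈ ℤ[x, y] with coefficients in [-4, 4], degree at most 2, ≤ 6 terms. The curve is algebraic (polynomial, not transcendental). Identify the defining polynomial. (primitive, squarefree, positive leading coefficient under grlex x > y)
2*x*y - 2*y^2 - x - 3*y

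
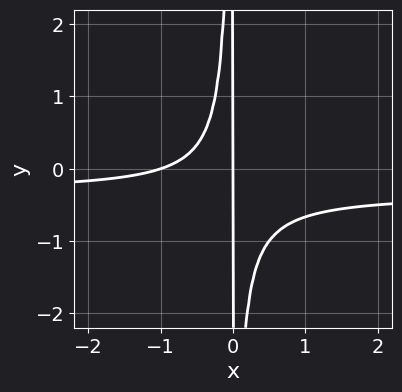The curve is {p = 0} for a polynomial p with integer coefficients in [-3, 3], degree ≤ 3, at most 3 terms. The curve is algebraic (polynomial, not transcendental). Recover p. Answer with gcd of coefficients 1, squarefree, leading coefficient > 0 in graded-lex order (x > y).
3*x^2*y + x^2 + x

1. Degree: no degree-2 curve has this shape, so deg p = 3.
2. Checking where it meets the axes: the visible y-axis segment lies entirely on the curve; among the integer gridlines, it crosses the x-axis at x ∈ {-1, 0}.
3. Fitting integer coefficients to these (and the overall shape) gives p.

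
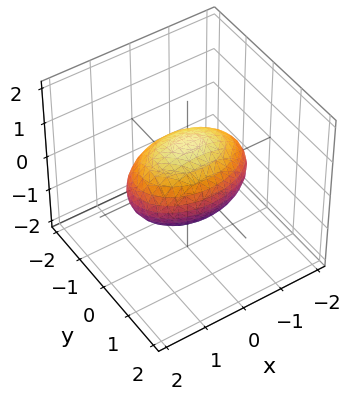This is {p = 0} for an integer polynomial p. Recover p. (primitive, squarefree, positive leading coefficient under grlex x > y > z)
Degree: a closed, bounded, convex surface; a quadric, so deg p = 2.
Symmetries: the y ↦ −y reflection is a symmetry, so y appears only in even powers; mirror symmetry z ↦ −z ⇒ only even powers of z; mirror symmetry x ↦ −x ⇒ only even powers of x.
From the visible intercepts: the z-axis gridline crossings are at z ∈ {-1, 1}; among the integer gridlines, it crosses the y-axis at y ∈ {-1, 1}.
Matching integer coefficients to the picture gives p.

x^2 + 2*y^2 + 2*z^2 - 2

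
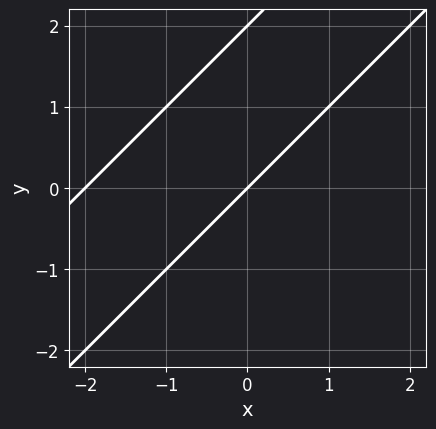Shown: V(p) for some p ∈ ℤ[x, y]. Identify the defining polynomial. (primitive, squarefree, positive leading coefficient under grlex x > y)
x^2 - 2*x*y + y^2 + 2*x - 2*y

First, degree: a generic line meets the curve in up to 2 points, so deg p = 2.
Then, reading off the gridlines: among the integer gridlines, it crosses the y-axis at y ∈ {0, 2}; among the integer gridlines, it crosses the x-axis at x ∈ {-2, 0}.
Finally, putting this together gives p.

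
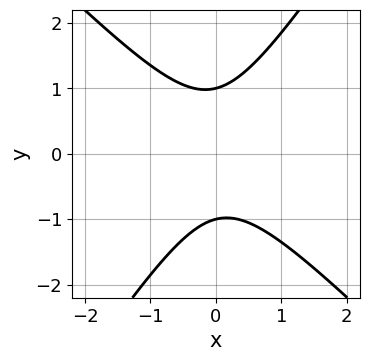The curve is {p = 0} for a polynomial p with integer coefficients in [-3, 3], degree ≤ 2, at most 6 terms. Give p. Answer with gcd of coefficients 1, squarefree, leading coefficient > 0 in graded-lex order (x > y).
(a) deg p = 2. The shape is more complex than any degree-1 curve.
(b) From the visible intercepts: it misses every integer gridline on the x-axis; the y-axis gridline crossings are at y ∈ {-1, 1}.
(c) The integer polynomial consistent with all of this is the stated p.

3*x^2 + x*y - 2*y^2 + 2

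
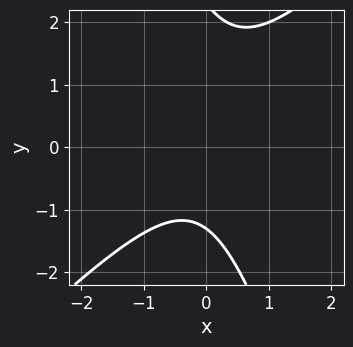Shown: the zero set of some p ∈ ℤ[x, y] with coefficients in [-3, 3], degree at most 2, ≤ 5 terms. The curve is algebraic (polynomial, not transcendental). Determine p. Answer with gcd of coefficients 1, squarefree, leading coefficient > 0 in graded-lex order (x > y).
3*x^2 - 2*x*y - y^2 + y + 3

(a) The degree is 2 — the shape is more complex than any degree-1 curve.
(b) Reading off the gridlines: it misses every integer gridline on the x-axis.
(c) Fitting integer coefficients to these (and the overall shape) gives p.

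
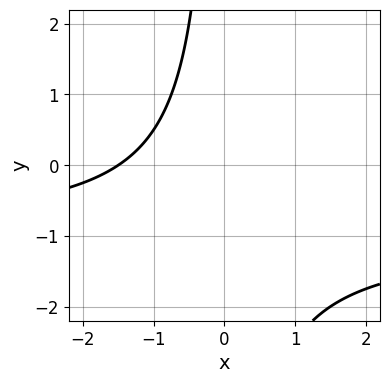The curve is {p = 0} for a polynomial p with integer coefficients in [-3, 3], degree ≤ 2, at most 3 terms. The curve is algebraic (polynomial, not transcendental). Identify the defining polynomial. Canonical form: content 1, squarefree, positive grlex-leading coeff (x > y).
First, deg p = 2. No degree-1 curve has this shape.
Next, observable constraints: no y-intercept at any integer in the box.
Finally, these observations pin down the coefficients.

2*x*y + 2*x + 3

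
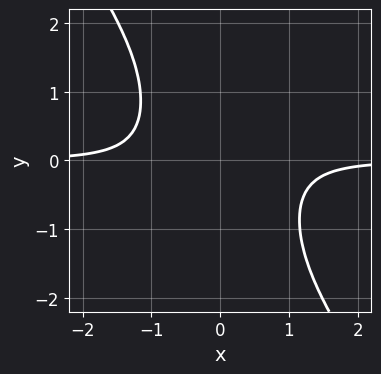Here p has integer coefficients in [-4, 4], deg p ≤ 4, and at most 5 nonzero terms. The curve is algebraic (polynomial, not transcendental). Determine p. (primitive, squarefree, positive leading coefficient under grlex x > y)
First, the degree is 4 — a generic line meets the curve in up to 4 points.
Next, from the visible intercepts: the curve avoids every integer x-axis point in the box; the curve avoids every integer y-axis point in the box.
Finally, assembling these constraints gives the stated polynomial.

3*x^3*y + 2*x^2*y^2 + 2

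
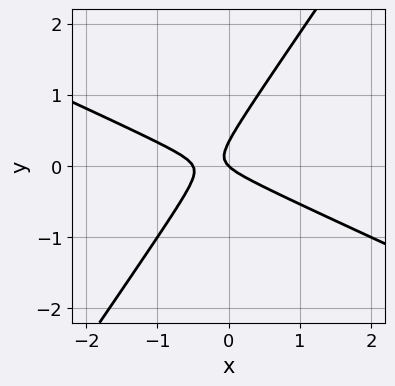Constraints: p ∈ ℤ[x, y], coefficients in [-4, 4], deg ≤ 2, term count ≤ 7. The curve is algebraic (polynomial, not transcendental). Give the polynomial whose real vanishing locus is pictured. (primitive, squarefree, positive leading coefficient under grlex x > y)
2*x^2 + 3*x*y - 3*y^2 + x + y

1. The degree is 2 — the shape is more complex than any degree-1 curve.
2. Observable constraints: it crosses the y-axis at the gridline y = 0; it meets the x-axis at x = 0 (among the integer gridlines).
3. Putting this together gives p.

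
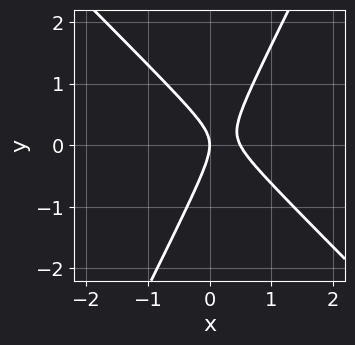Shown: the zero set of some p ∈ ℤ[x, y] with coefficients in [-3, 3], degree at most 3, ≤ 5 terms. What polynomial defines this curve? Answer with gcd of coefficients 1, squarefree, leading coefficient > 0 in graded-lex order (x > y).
(a) Degree: a generic line meets the curve in up to 2 points, so deg p = 2.
(b) Against the integer gridlines: it meets the y-axis at y = 0 (among the integer gridlines); it meets the x-axis at x = 0 (among the integer gridlines).
(c) Solving for integer coefficients yields p as stated.

2*x^2 + x*y - y^2 - x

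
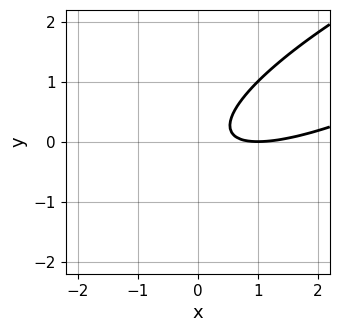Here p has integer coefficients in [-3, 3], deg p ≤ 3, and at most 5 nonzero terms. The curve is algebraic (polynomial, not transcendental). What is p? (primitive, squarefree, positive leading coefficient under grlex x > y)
x^2 - 3*x*y + 3*y^2 - 2*x + 1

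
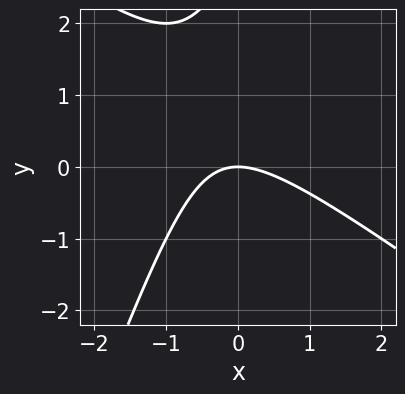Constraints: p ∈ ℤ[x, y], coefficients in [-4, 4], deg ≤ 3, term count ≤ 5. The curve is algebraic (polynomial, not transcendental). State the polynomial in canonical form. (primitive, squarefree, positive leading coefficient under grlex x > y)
2*x^2 + 2*x*y - y^2 + 3*y

1. The degree is 2 — a generic line meets the curve in up to 2 points.
2. Observable constraints: one y-axis crossing is at y = 0; one x-axis crossing is at x = 0.
3. These observations pin down the coefficients.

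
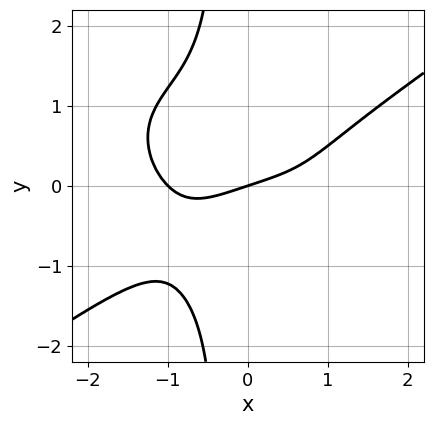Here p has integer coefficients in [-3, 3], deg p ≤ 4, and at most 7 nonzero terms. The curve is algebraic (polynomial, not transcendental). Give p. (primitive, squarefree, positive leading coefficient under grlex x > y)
(a) The degree is 4 — a generic line meets the curve in up to 4 points.
(b) Observable constraints: the x-axis gridline crossings are at x ∈ {-1, 0}; one y-axis crossing is at y = 0.
(c) Together with the visible shape, these determine p as stated.

x^4 - 3*x*y^3 - y^3 + x - 3*y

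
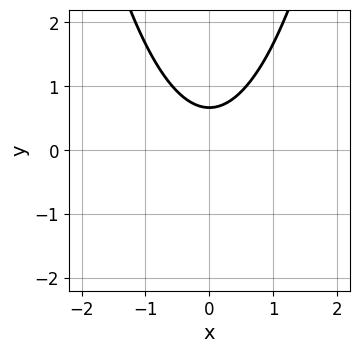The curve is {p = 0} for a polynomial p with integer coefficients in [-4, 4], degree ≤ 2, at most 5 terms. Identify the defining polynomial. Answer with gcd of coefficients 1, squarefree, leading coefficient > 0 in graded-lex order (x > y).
3*x^2 - 3*y + 2

Degree: the shape is more complex than any degree-1 curve, so deg p = 2.
Symmetries: the x ↦ −x reflection is a symmetry, so x appears only in even powers.
Against the integer gridlines: no x-intercept at any integer in the box.
These observations pin down the coefficients.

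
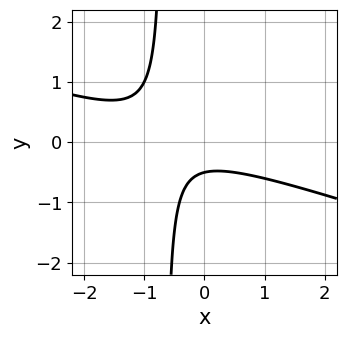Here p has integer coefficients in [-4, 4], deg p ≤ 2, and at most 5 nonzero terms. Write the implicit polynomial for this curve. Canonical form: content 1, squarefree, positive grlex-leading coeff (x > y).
x^2 + 3*x*y + x + 2*y + 1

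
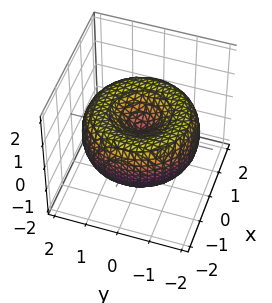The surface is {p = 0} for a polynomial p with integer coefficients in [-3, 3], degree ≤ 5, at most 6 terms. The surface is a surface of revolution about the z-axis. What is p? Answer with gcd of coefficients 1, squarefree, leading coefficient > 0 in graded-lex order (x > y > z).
1. deg p = 4. A generic line meets the surface in up to 4 points.
2. Symmetry: the z-axis is an axis of rotation, so x and y enter only as x² + y².
3. Observable constraints: one z-axis crossing is at z = 0; a circular section at z = 0 has radius between 1 and 2; it meets the x-axis at x = 0 (among the integer gridlines); it meets the y-axis at y = 0 (among the integer gridlines).
4. Assembling these constraints gives the stated polynomial.

x^4 + 2*x^2*y^2 + y^4 - 3*x^2 - 3*y^2 + 3*z^2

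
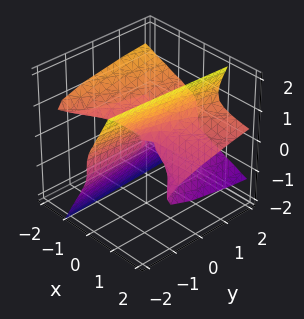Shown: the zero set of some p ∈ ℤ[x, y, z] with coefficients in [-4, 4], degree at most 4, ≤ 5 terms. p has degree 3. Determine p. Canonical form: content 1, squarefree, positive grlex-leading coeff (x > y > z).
2*x^2*z + 3*x*z^2 - 2*z^3 - x*y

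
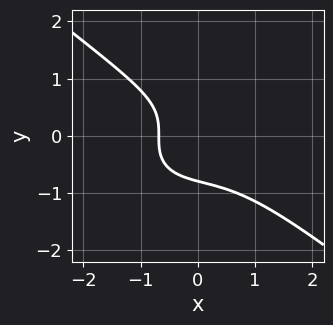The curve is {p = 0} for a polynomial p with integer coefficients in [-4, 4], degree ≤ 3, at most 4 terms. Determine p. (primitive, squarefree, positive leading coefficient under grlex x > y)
x^3 + 2*y^3 + x + 1

1. The degree is 3 — the shape is more complex than any degree-2 curve.
2. The integer polynomial consistent with all of this is the stated p.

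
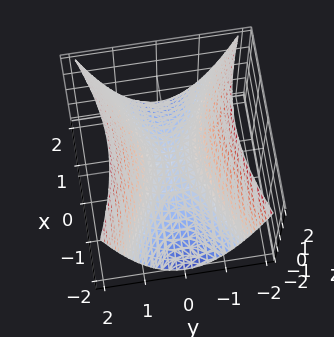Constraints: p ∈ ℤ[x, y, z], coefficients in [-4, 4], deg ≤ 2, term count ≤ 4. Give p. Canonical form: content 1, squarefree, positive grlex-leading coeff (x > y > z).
x^2 - 3*y^2 + 3*z

(a) deg p = 2. A hyperbolic paraboloid; a quadric.
(b) Symmetries: mirror symmetry x ↦ −x ⇒ only even powers of x; it's symmetric under y → −y, forcing even powers of y.
(c) Checking where it meets the axes: one x-axis crossing is at x = 0; one z-axis crossing is at z = 0; it crosses the y-axis at the gridline y = 0.
(d) Assembling these constraints gives the stated polynomial.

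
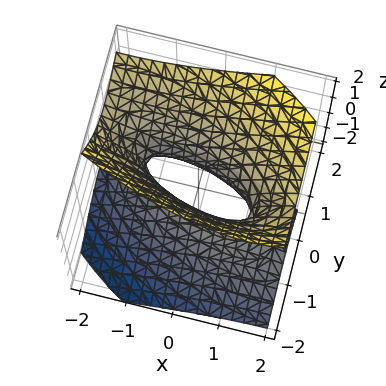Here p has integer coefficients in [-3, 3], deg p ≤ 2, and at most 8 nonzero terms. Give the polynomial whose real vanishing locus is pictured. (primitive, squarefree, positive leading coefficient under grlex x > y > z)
First, degree: the shape is more complex than any degree-1 surface, so deg p = 2.
Next, reading off the gridlines: it misses every integer gridline on the z-axis; among the integer gridlines, it crosses the x-axis at x ∈ {-1, 1}.
Finally, matching integer coefficients to the picture gives p.

x^2 + 2*x*y + 3*y^2 - 2*y*z - 2*z^2 - 1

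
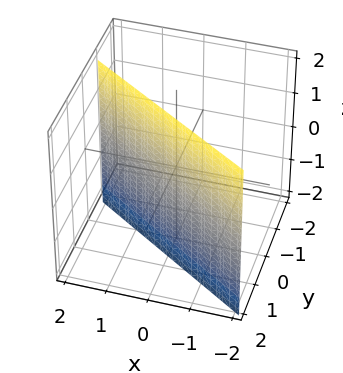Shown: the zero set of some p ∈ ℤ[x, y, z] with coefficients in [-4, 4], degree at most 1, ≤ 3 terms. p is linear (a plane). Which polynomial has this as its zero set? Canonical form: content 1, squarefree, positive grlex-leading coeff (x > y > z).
First, deg p = 1.
Then, observable constraints: the surface avoids every integer z-axis point in the box; it meets the x-axis at x = 1 (among the integer gridlines).
Finally, putting this together gives p.

2*x + 3*y - 2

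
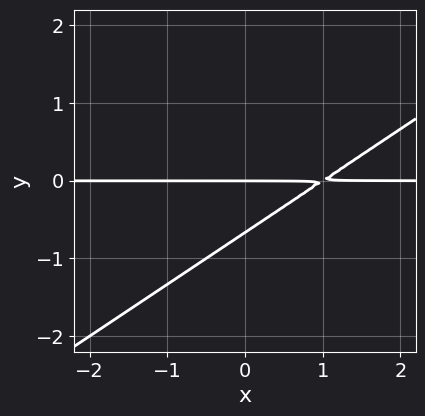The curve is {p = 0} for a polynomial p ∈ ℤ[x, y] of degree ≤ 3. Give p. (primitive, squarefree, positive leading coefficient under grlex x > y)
2*x*y - 3*y^2 - 2*y

First, the degree is 2 — a generic line meets the curve in up to 2 points.
Next, checking where it meets the axes: the visible x-axis segment lies entirely on the curve; it crosses the y-axis at the gridline y = 0.
Finally, fitting integer coefficients to these (and the overall shape) gives p.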